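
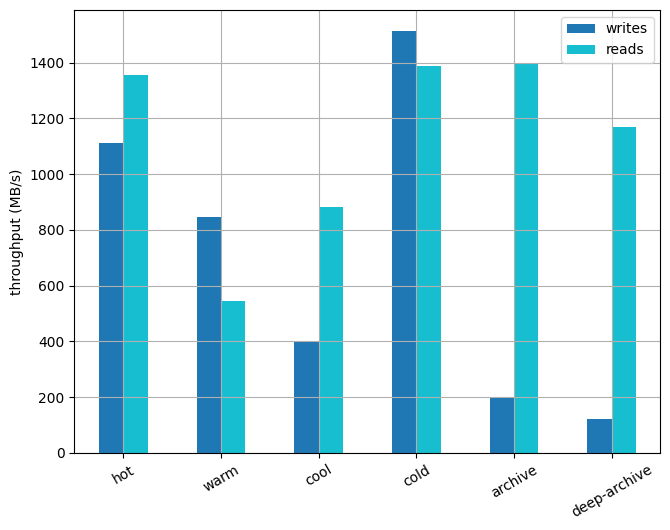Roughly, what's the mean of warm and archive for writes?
≈ 500

(800 + 200) / 2 ≈ 500.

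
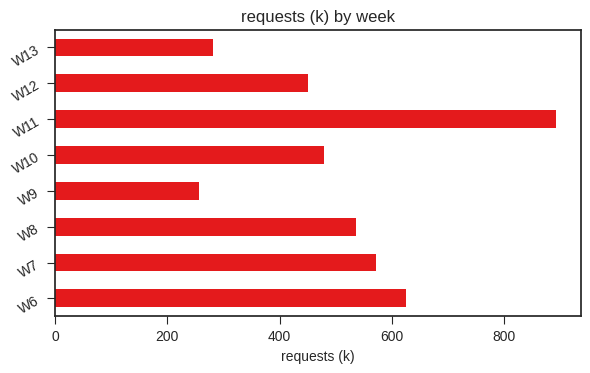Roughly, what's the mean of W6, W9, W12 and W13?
≈ 425

(600 + 300 + 500 + 300) / 4 ≈ 425.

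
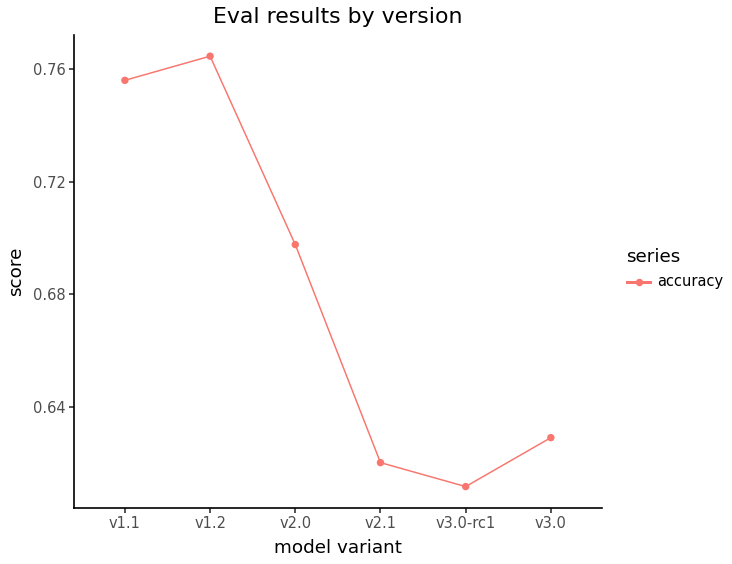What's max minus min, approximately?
Max v1.2 ≈ 0.76, min v3.0-rc1 ≈ 0.62; range ≈ 0.14.

≈ 0.14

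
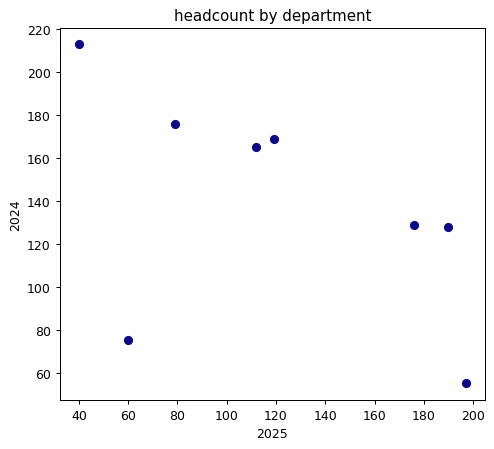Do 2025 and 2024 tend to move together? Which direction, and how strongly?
Points are negatively correlated; moderate (|r| ≈ 0.5).

negative, moderate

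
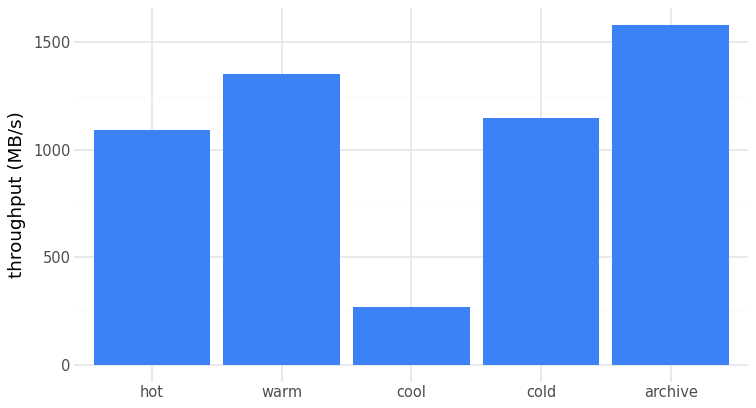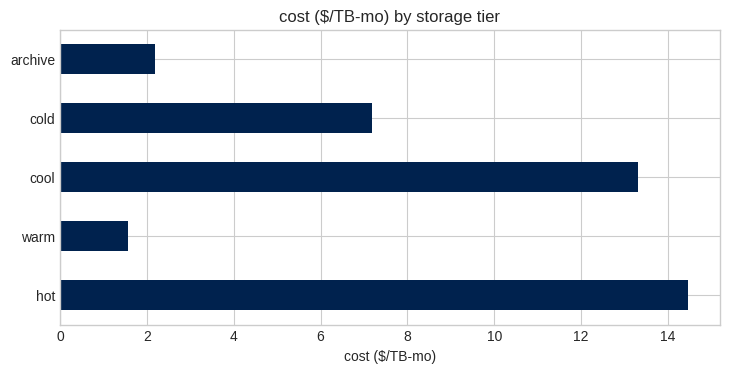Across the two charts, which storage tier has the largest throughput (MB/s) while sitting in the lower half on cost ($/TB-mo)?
Chart 2 median cost ($/TB-mo) ≈ 8; below-median storage tiers: warm, archive. Among those, archive has the highest throughput (MB/s) (≈ 1600).

archive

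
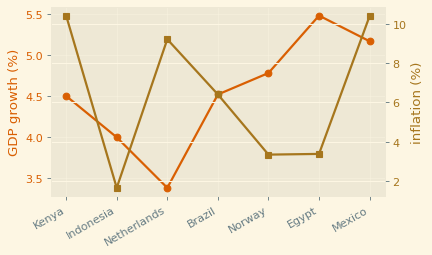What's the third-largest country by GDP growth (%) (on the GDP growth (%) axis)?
Norway

Top 4 (on the GDP growth (%) axis): Egypt ≈ 5.4, Mexico ≈ 5.2, Norway ≈ 4.8, Brazil ≈ 4.6.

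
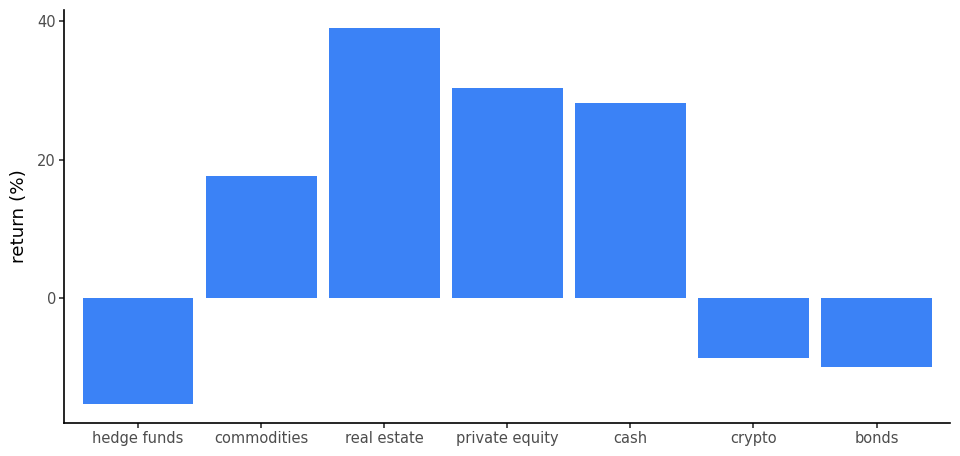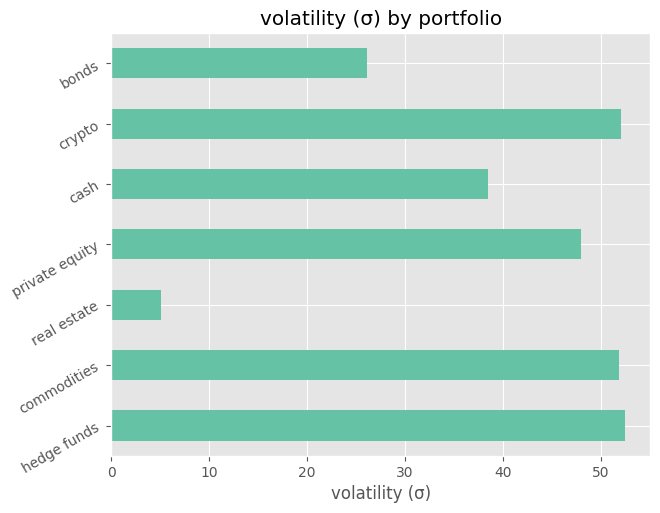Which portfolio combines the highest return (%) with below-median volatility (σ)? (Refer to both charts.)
Chart 2 median volatility (σ) ≈ 50; below-median portfolios: real estate, cash, bonds. Among those, real estate has the highest return (%) (≈ 40).

real estate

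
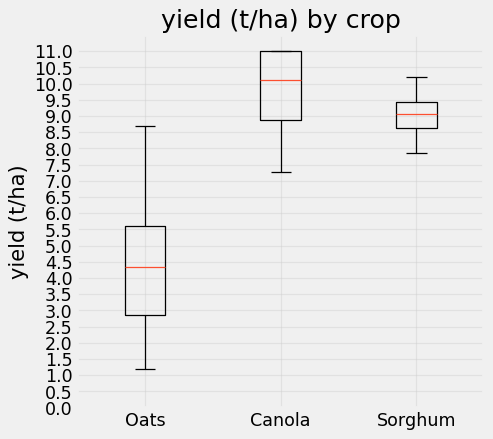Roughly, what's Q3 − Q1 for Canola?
≈ 2.0

Q3 ≈ 11.0, Q1 ≈ 9.0; IQR ≈ 2.0.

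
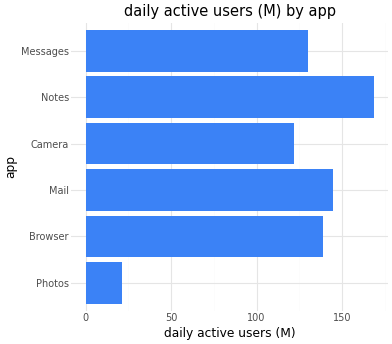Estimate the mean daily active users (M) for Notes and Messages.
(160 + 140) / 2 ≈ 150.

≈ 150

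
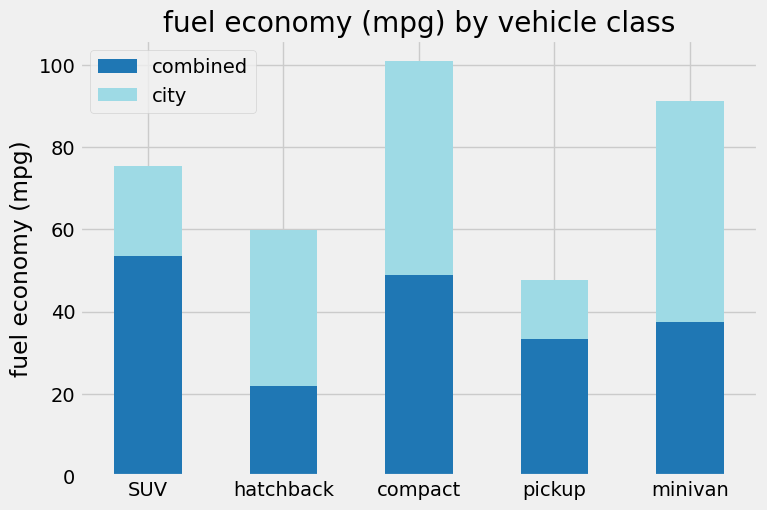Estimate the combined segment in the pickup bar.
combined top ≈ 30, bottom ≈ 0; segment ≈ 30.

≈ 30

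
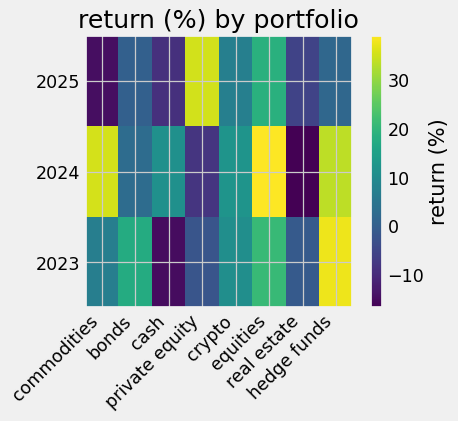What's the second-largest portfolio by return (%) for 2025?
Top 3 for 2025: private equity ≈ 35, equities ≈ 20, crypto ≈ 5.

equities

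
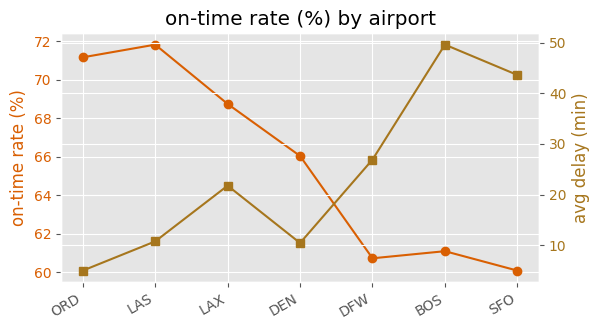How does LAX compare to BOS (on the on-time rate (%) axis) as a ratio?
LAX ≈ 69, BOS ≈ 61; 69/61 ≈ 1.13.

≈ 1.13×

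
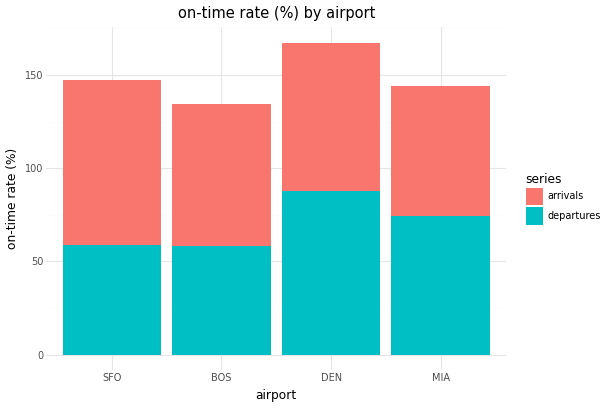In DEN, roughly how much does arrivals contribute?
arrivals top ≈ 160, bottom ≈ 80; segment ≈ 80.

≈ 80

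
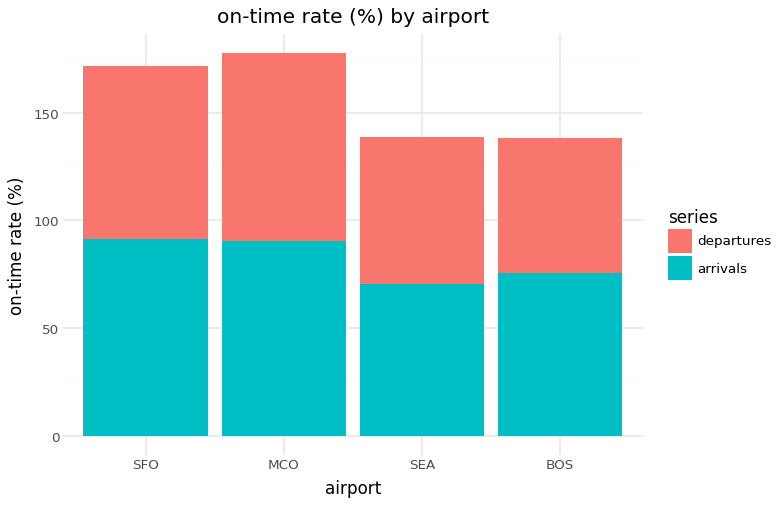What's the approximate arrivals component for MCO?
≈ 100

arrivals top ≈ 100, bottom ≈ 0; segment ≈ 100.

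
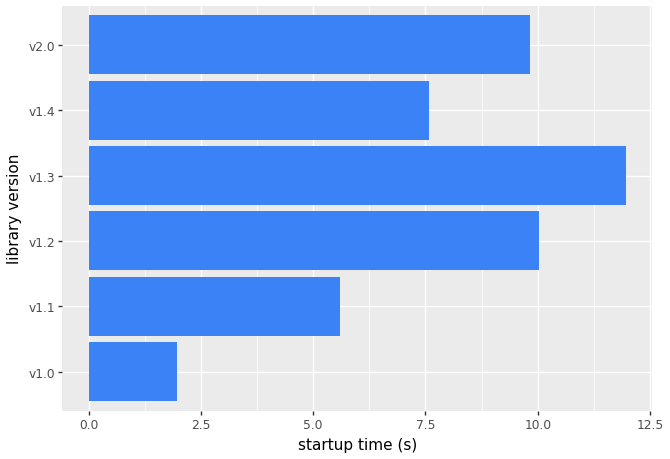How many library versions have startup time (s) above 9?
3

Above 9: v1.2, v1.3, v2.0.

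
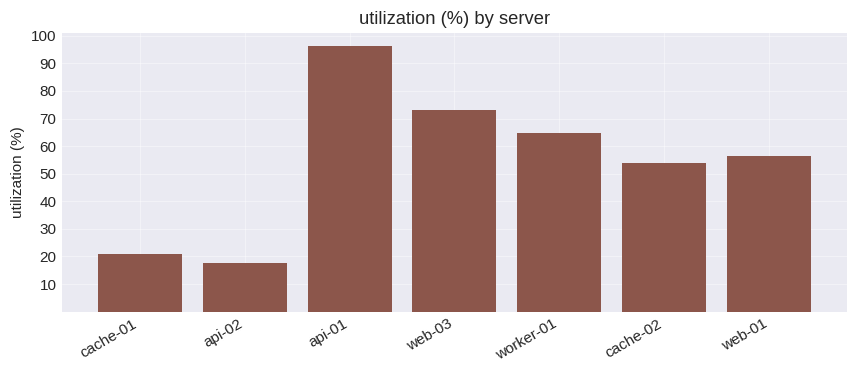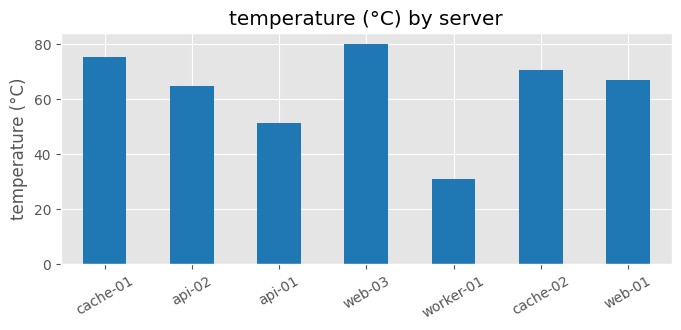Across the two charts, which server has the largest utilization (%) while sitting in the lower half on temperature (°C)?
api-01

Chart 2 median temperature (°C) ≈ 70; below-median servers: api-02, api-01, worker-01. Among those, api-01 has the highest utilization (%) (≈ 100).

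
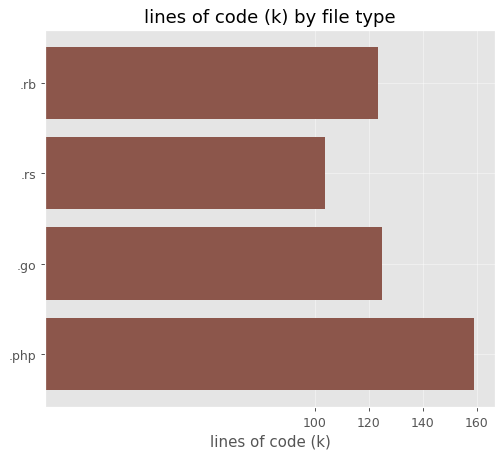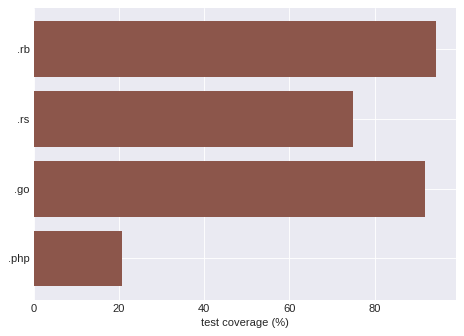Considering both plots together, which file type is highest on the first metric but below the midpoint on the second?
Chart 2 median test coverage (%) ≈ 80; below-median file types: .rs, .php. Among those, .php has the highest lines of code (k) (≈ 160).

.php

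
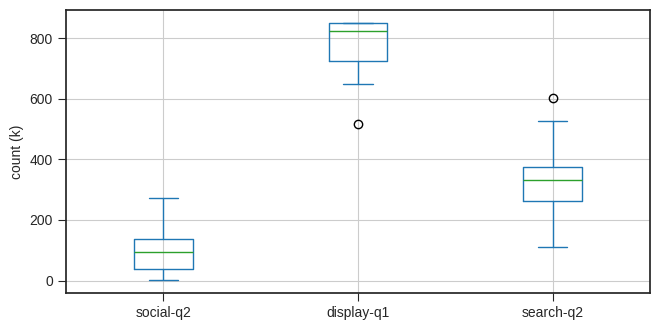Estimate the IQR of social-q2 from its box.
≈ 100

Q3 ≈ 100, Q1 ≈ 0; IQR ≈ 100.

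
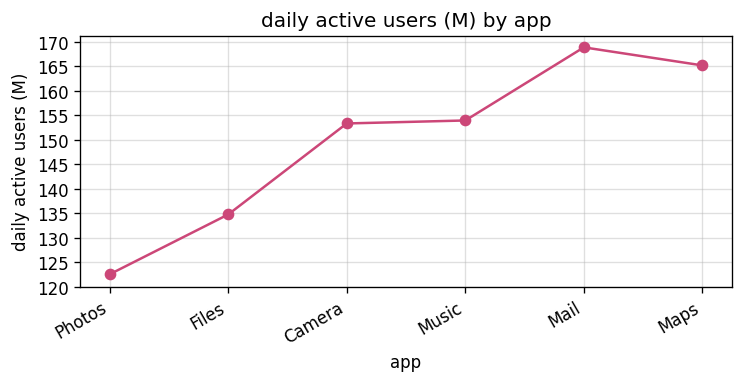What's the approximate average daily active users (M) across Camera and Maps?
≈ 160

(155 + 165) / 2 ≈ 160.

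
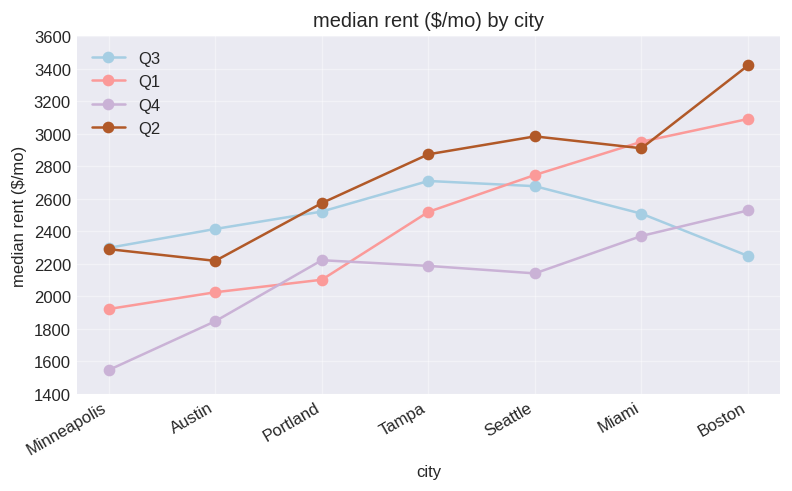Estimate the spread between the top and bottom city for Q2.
Max Boston ≈ 3400, min Austin ≈ 2200; range ≈ 1200.

≈ 1200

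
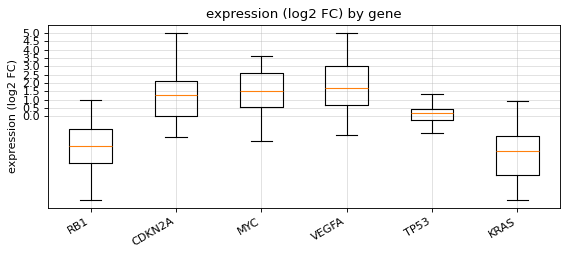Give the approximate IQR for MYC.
≈ 2.0

Q3 ≈ 2.5, Q1 ≈ 0.5; IQR ≈ 2.0.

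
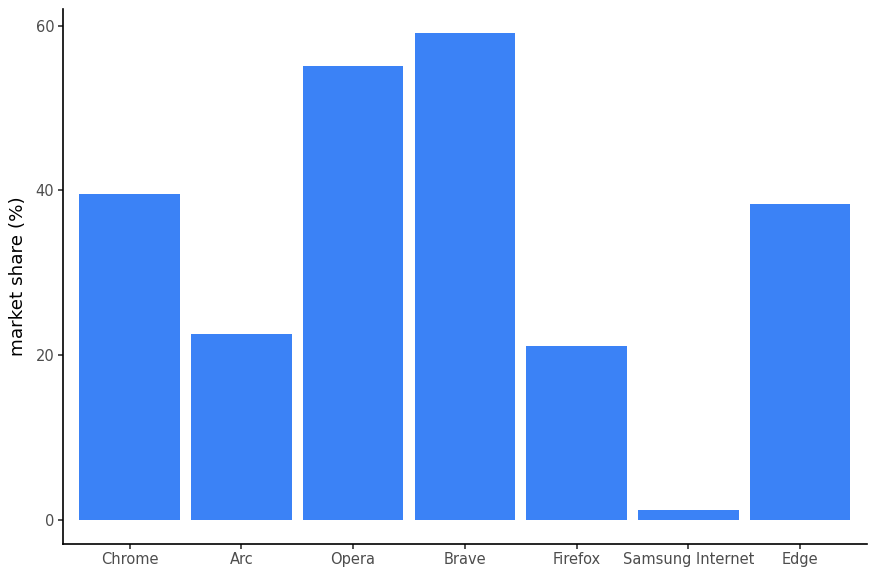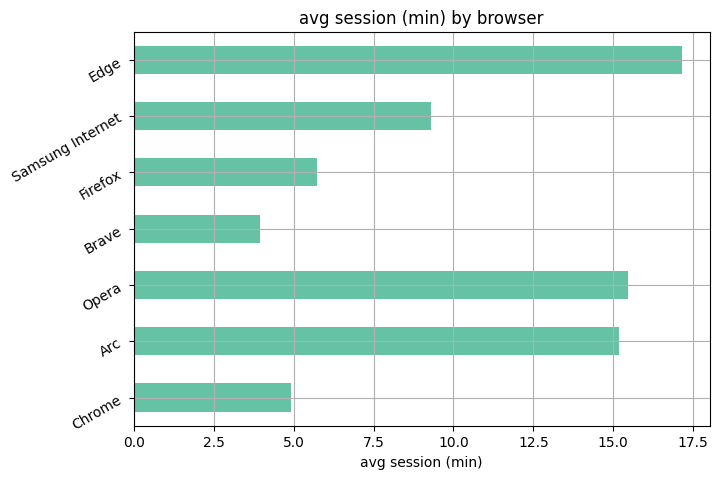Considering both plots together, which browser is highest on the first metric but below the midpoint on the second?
Chart 2 median avg session (min) ≈ 10; below-median browsers: Chrome, Brave, Firefox. Among those, Brave has the highest market share (%) (≈ 60).

Brave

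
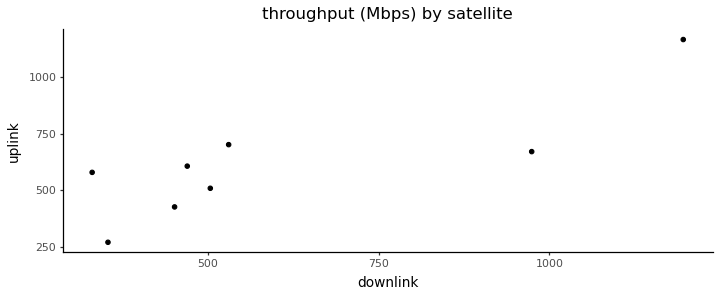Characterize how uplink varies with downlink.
positive, strong

Points are positively correlated; strong (|r| ≈ 0.8).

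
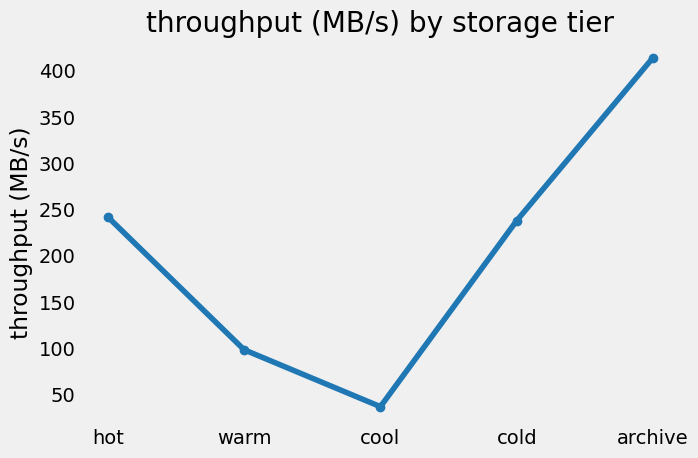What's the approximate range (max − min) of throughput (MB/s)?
≈ 350

Max archive ≈ 400, min cool ≈ 50; range ≈ 350.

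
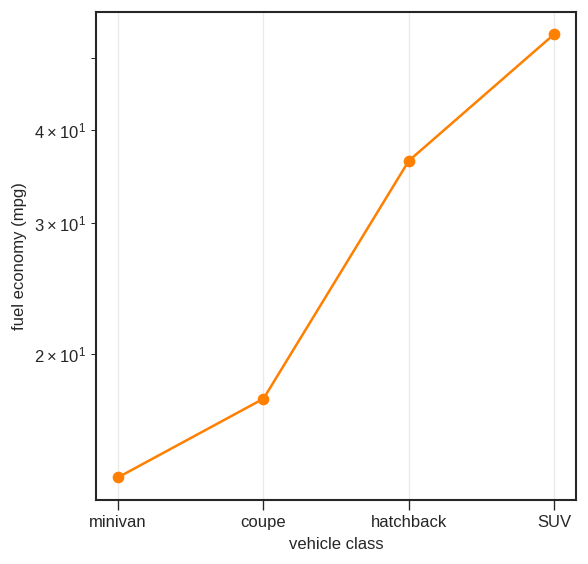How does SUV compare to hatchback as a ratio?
SUV ≈ 55, hatchback ≈ 35; 55/35 ≈ 1.57.

≈ 1.57×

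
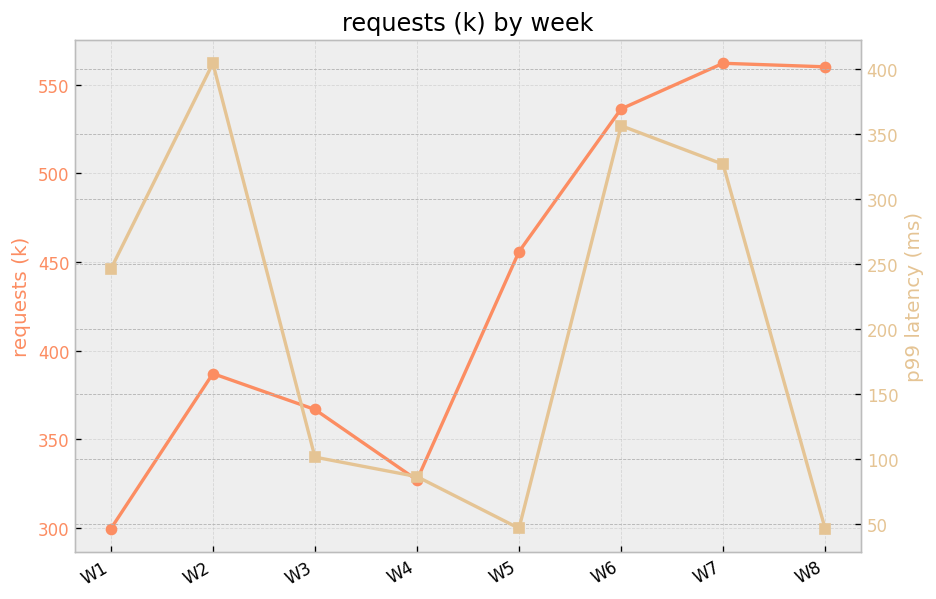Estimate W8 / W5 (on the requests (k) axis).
≈ 1.22×

W8 ≈ 550, W5 ≈ 450; 550/450 ≈ 1.22.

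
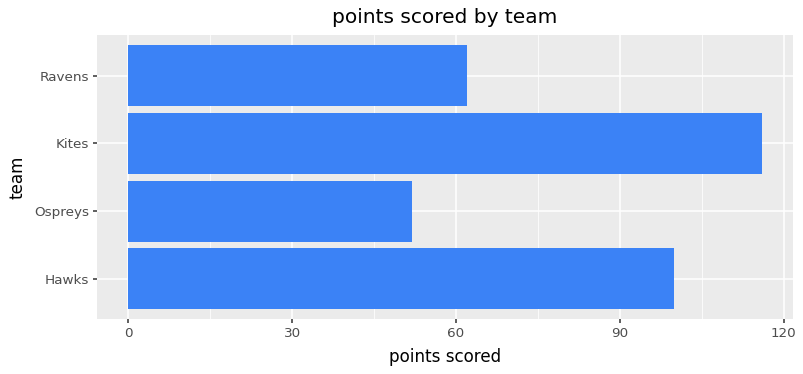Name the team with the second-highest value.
Top 3: Kites ≈ 120, Hawks ≈ 100, Ravens ≈ 60.

Hawks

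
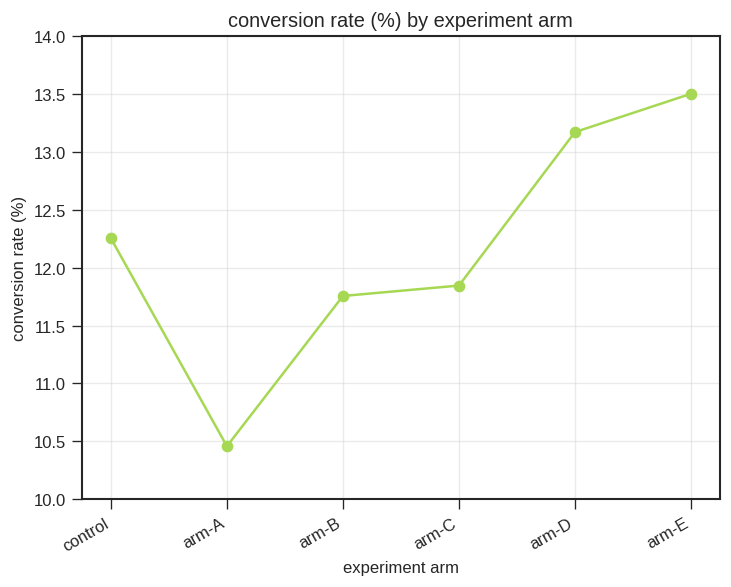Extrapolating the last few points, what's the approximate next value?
Last three: 12.0, 13.0, 13.5 → slope ≈ 0.75/step → next ≈ 14.25.

≈ 14.25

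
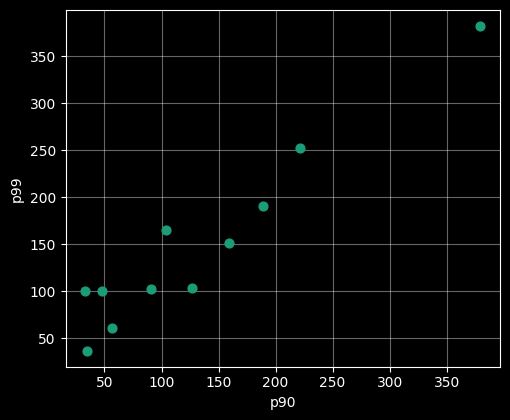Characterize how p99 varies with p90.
positive, strong

Points are positively correlated; strong (|r| ≈ 1.0).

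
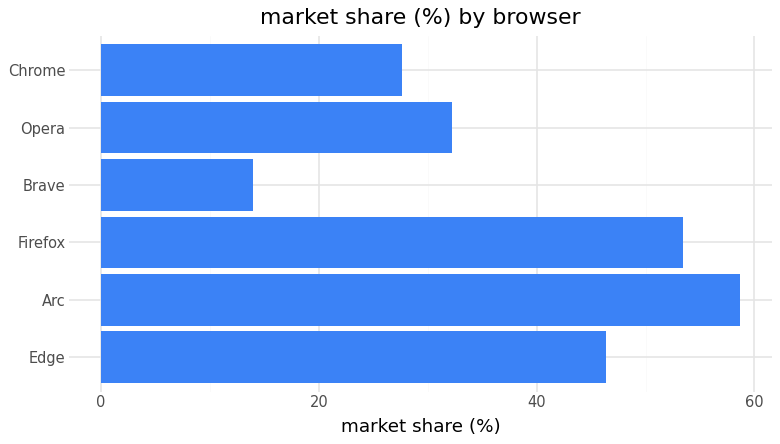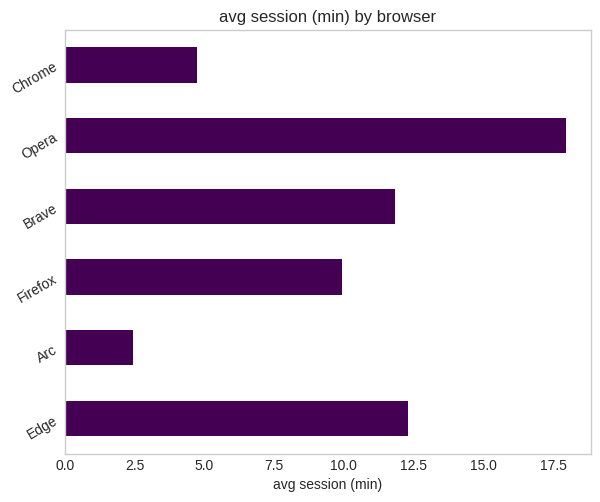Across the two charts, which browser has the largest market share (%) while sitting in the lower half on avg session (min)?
Chart 2 median avg session (min) ≈ 10; below-median browsers: Arc, Firefox, Chrome. Among those, Arc has the highest market share (%) (≈ 60).

Arc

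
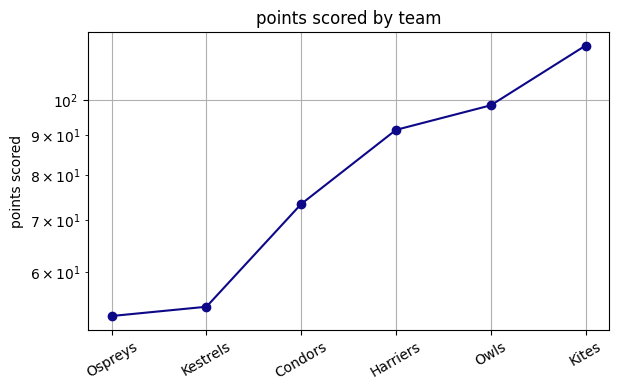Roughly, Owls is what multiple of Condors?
Owls ≈ 100, Condors ≈ 70; 100/70 ≈ 1.43.

≈ 1.43×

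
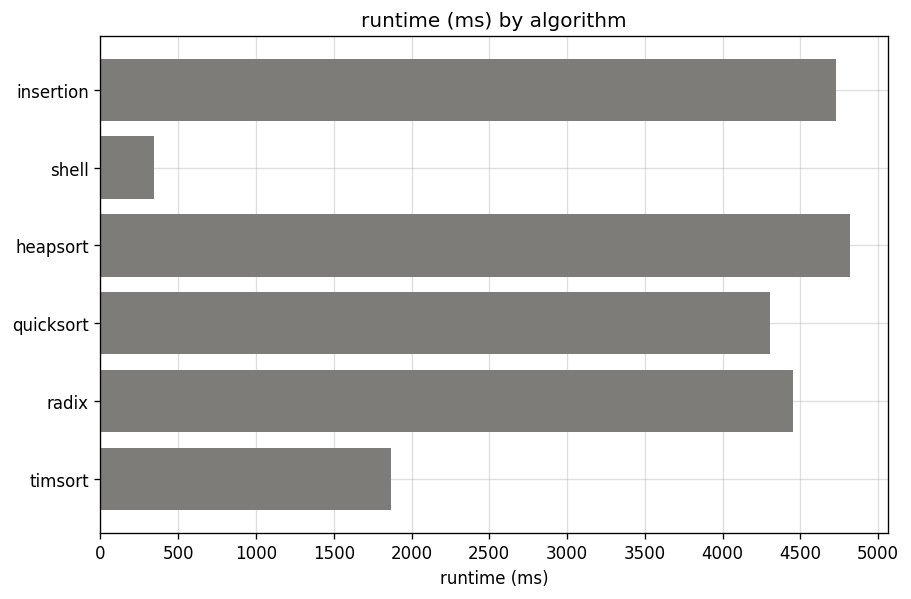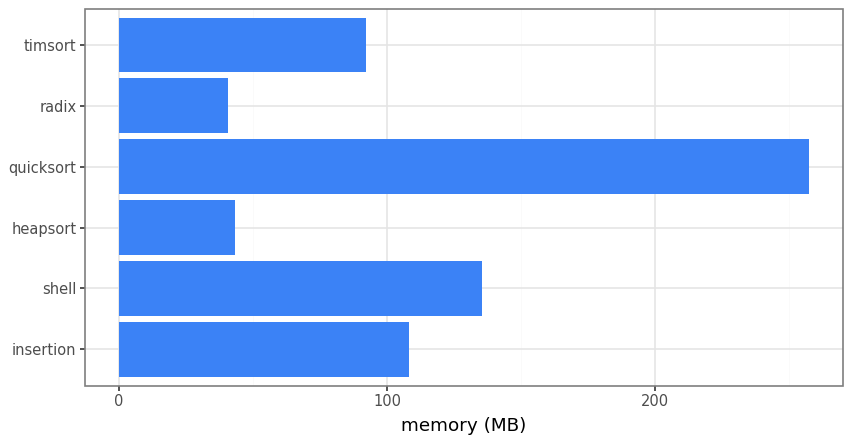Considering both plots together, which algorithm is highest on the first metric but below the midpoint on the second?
heapsort

Chart 2 median memory (MB) ≈ 100; below-median algorithms: heapsort, radix, timsort. Among those, heapsort has the highest runtime (ms) (≈ 5000).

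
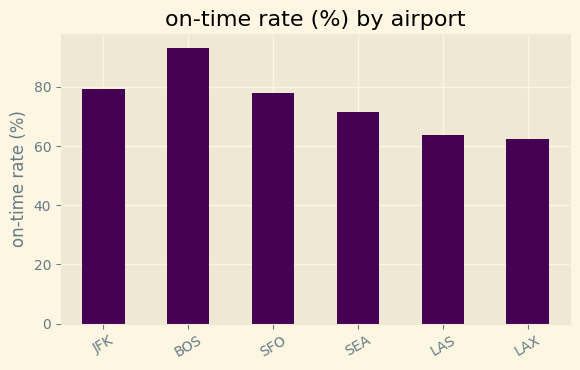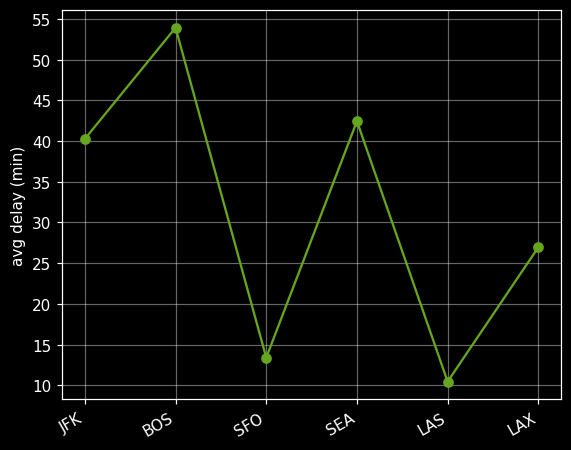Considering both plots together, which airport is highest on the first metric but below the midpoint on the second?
SFO

Chart 2 median avg delay (min) ≈ 35; below-median airports: SFO, LAS, LAX. Among those, SFO has the highest on-time rate (%) (≈ 80).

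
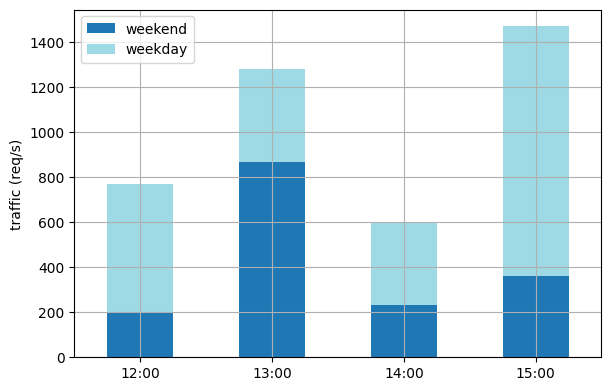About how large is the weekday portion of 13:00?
weekday top ≈ 1200, bottom ≈ 800; segment ≈ 400.

≈ 400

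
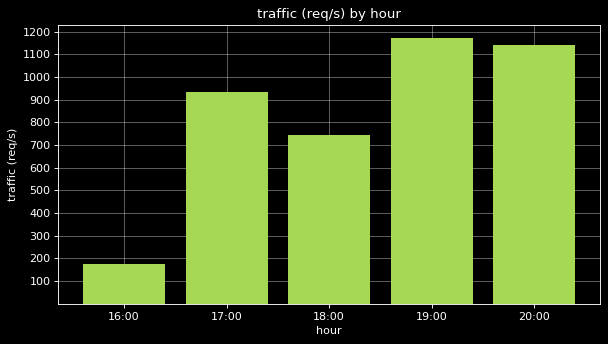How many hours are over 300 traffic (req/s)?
Above 300: 17:00, 18:00, 19:00, 20:00.

4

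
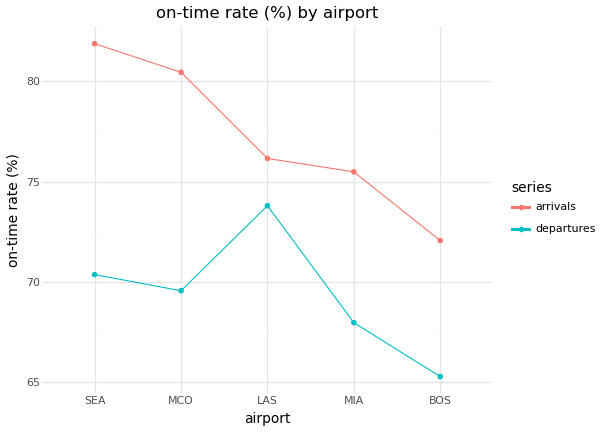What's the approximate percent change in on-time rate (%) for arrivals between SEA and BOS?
SEA ≈ 82, BOS ≈ 72; (72 − 82) / 82 ≈ -12.2%.

≈ -12.2%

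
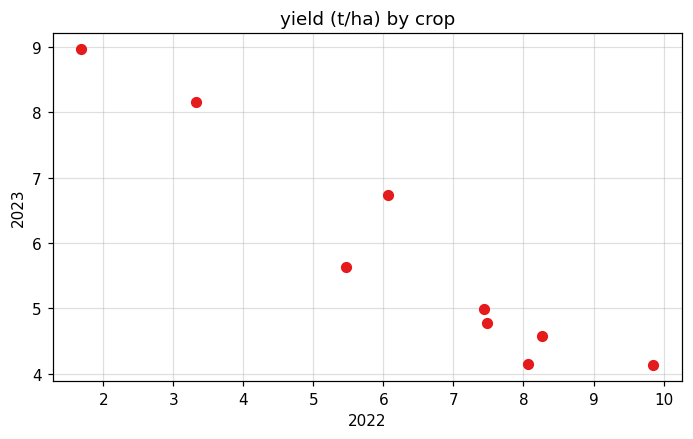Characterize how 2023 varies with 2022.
negative, strong

Points are negatively correlated; strong (|r| ≈ 1.0).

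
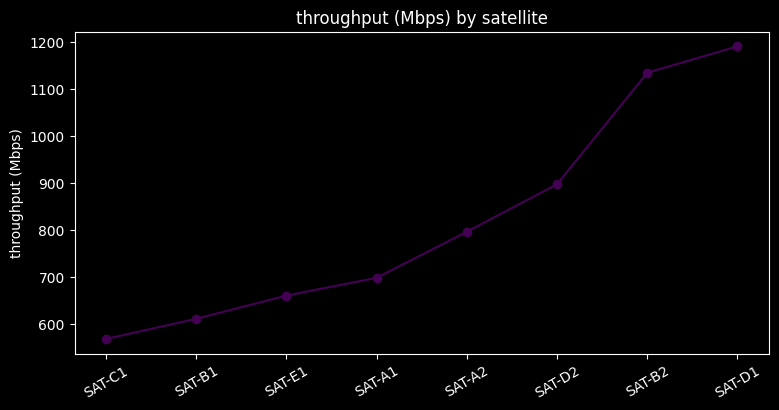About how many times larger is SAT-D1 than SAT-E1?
≈ 1.71×

SAT-D1 ≈ 1200, SAT-E1 ≈ 700; 1200/700 ≈ 1.71.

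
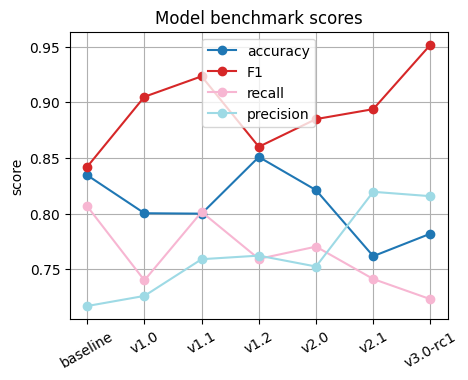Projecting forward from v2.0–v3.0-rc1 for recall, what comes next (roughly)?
Last three: 0.78, 0.74, 0.72 → slope ≈ -0.03/step → next ≈ 0.69.

≈ 0.69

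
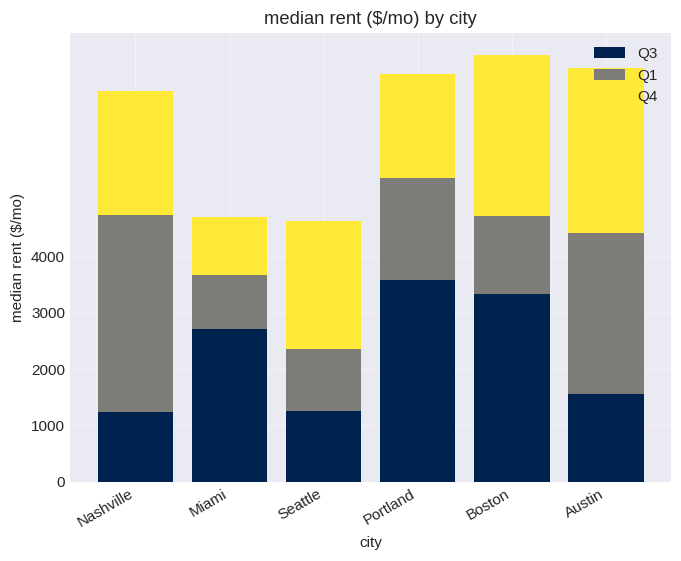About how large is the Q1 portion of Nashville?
Q1 top ≈ 5000, bottom ≈ 1000; segment ≈ 4000.

≈ 4000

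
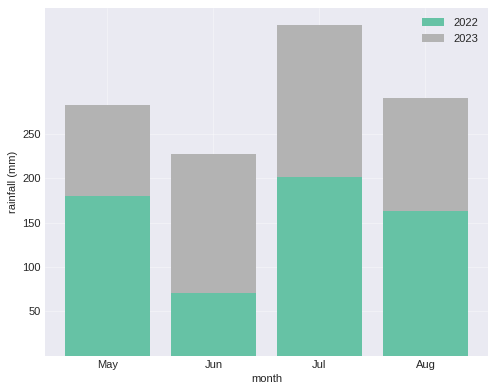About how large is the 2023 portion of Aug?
≈ 150

2023 top ≈ 300, bottom ≈ 150; segment ≈ 150.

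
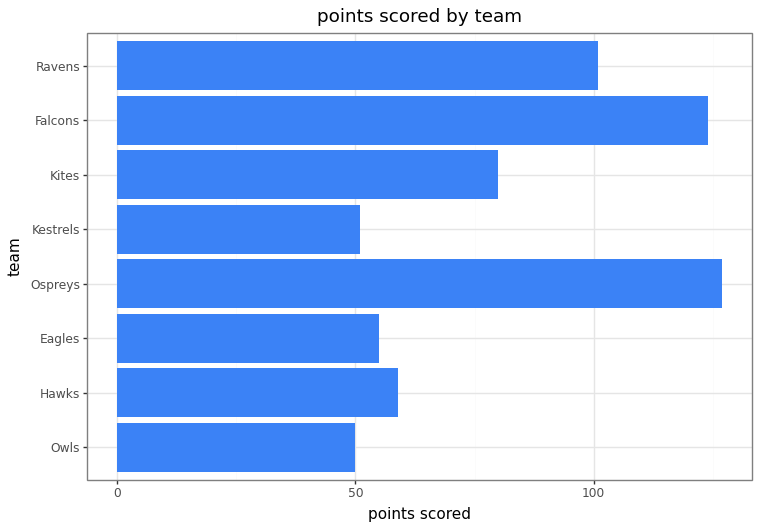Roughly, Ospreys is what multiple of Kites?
Ospreys ≈ 120, Kites ≈ 80; 120/80 ≈ 1.5.

≈ 1.5×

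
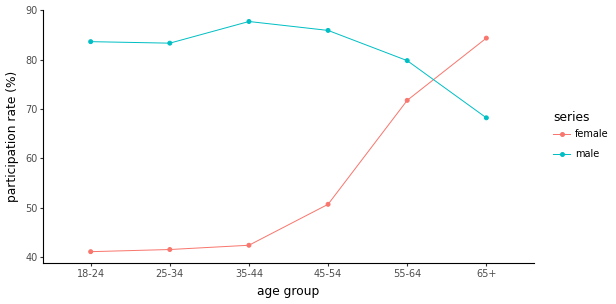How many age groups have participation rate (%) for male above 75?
Above 75: 18-24, 25-34, 35-44, 45-54, 55-64.

5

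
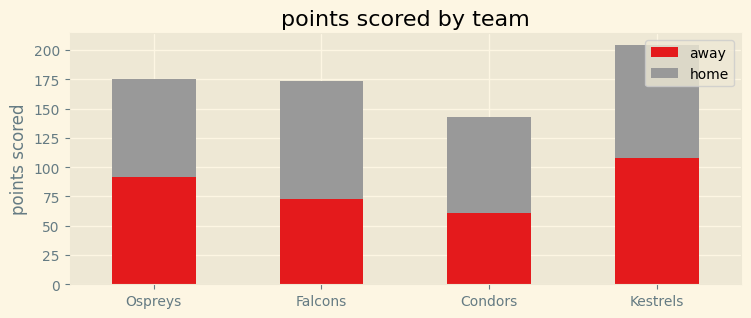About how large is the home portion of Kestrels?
home top ≈ 200, bottom ≈ 100; segment ≈ 100.

≈ 100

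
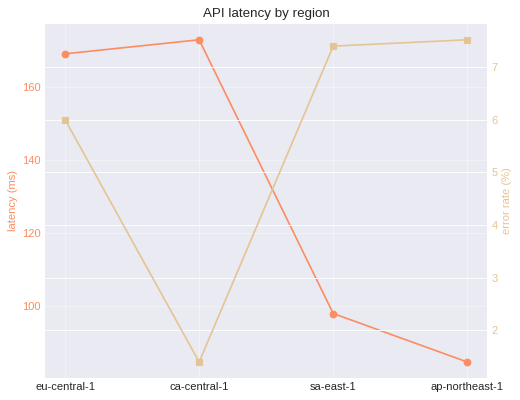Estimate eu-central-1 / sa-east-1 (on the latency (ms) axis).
eu-central-1 ≈ 170, sa-east-1 ≈ 100; 170/100 ≈ 1.7.

≈ 1.7×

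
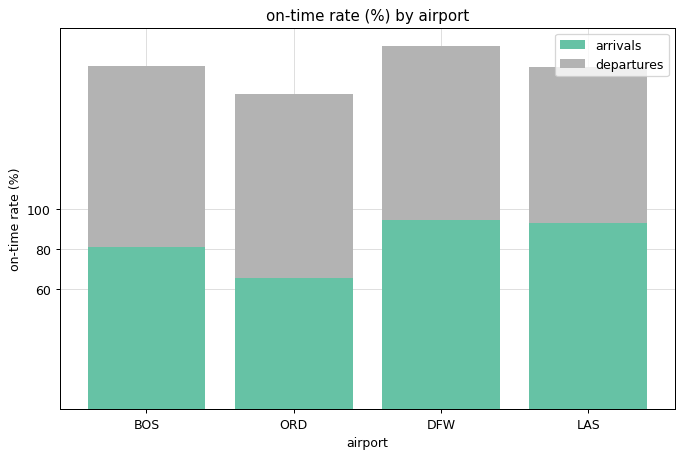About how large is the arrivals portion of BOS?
arrivals top ≈ 80, bottom ≈ 0; segment ≈ 80.

≈ 80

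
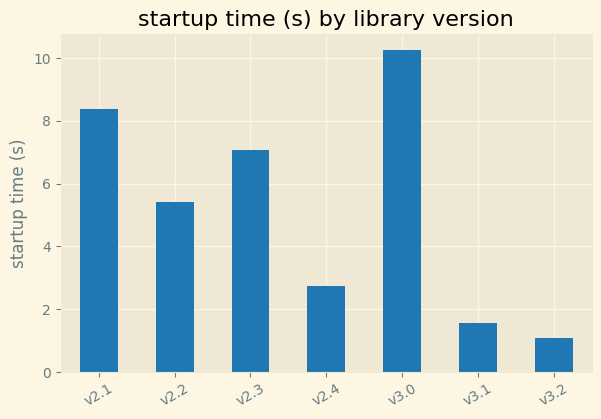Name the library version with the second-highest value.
Top 3: v3.0 ≈ 10, v2.1 ≈ 8, v2.3 ≈ 7.

v2.1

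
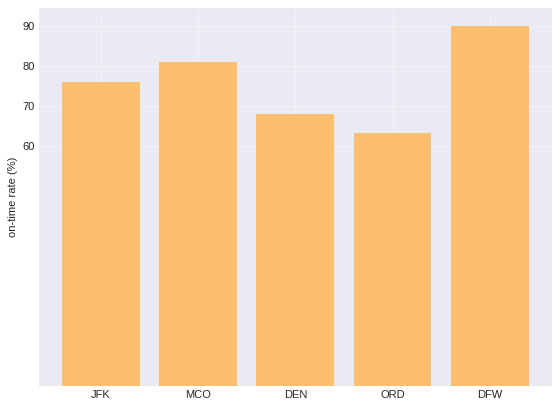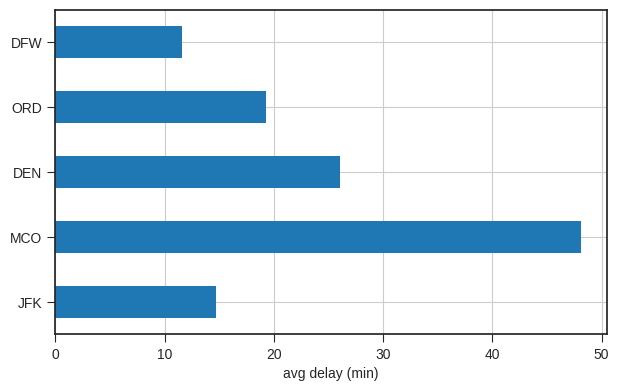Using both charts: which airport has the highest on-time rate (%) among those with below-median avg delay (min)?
Chart 2 median avg delay (min) ≈ 20; below-median airports: JFK, DFW. Among those, DFW has the highest on-time rate (%) (≈ 90).

DFW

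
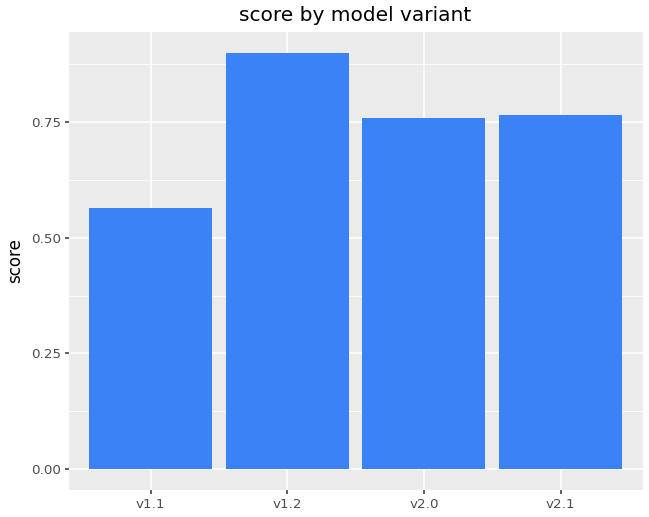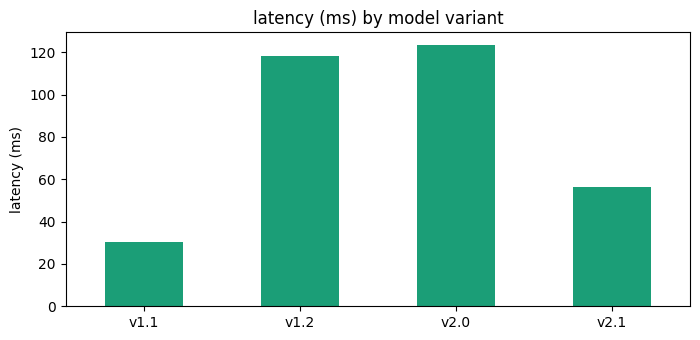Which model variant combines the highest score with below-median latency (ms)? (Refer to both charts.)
Chart 2 median latency (ms) ≈ 80; below-median model variants: v1.1, v2.1. Among those, v2.1 has the highest score (≈ 0.8).

v2.1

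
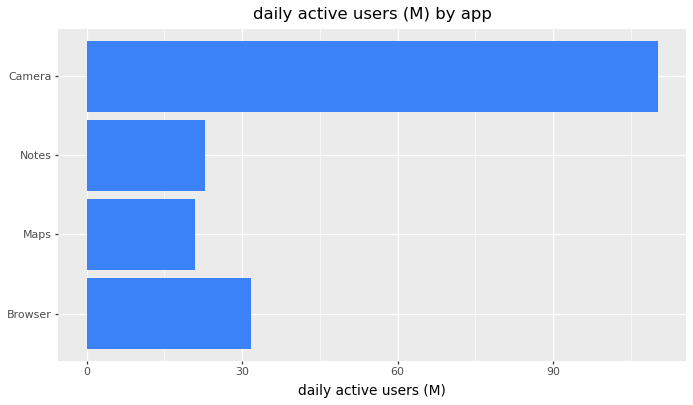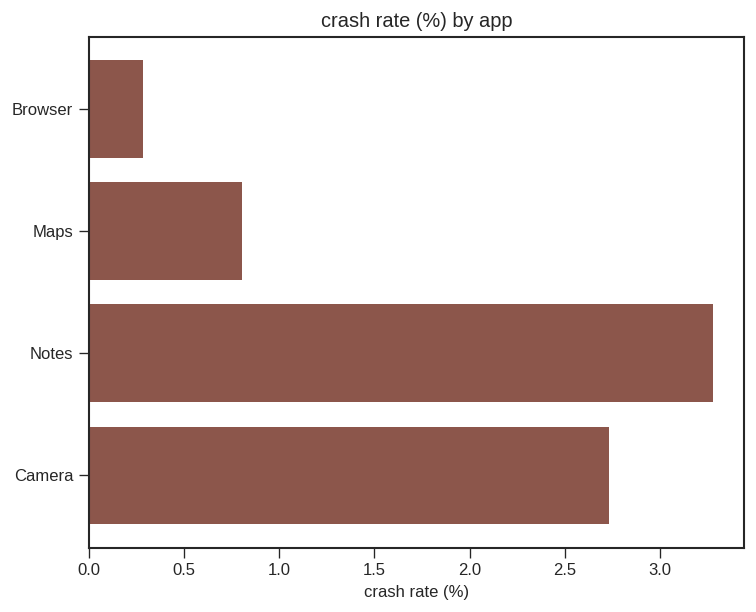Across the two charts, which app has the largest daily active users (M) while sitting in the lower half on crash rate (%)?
Chart 2 median crash rate (%) ≈ 2; below-median apps: Browser, Maps. Among those, Browser has the highest daily active users (M) (≈ 40).

Browser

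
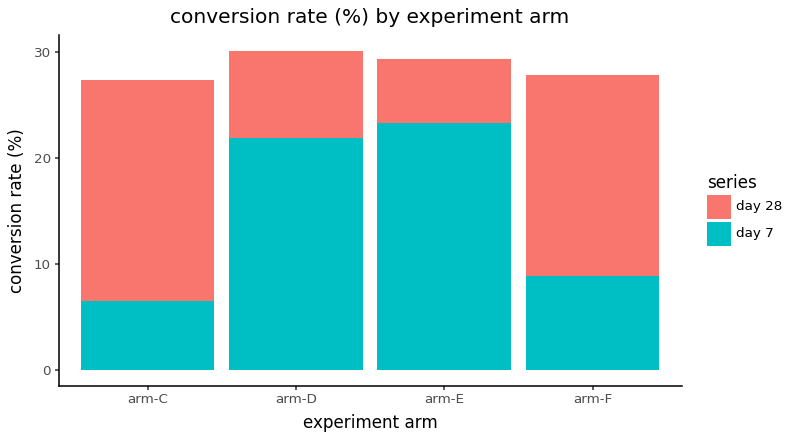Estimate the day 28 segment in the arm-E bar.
day 28 top ≈ 30, bottom ≈ 25; segment ≈ 5.

≈ 5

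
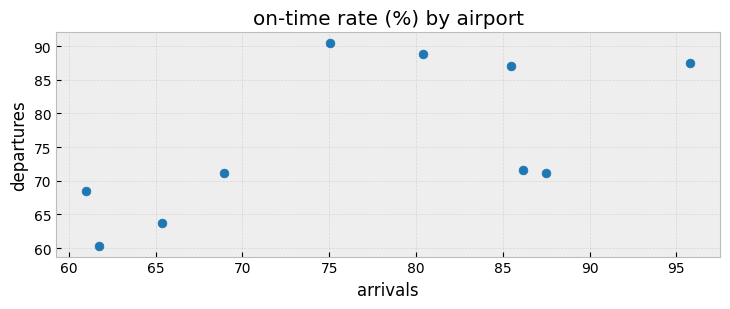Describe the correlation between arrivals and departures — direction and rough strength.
positive, moderate

Points are positively correlated; moderate (|r| ≈ 0.6).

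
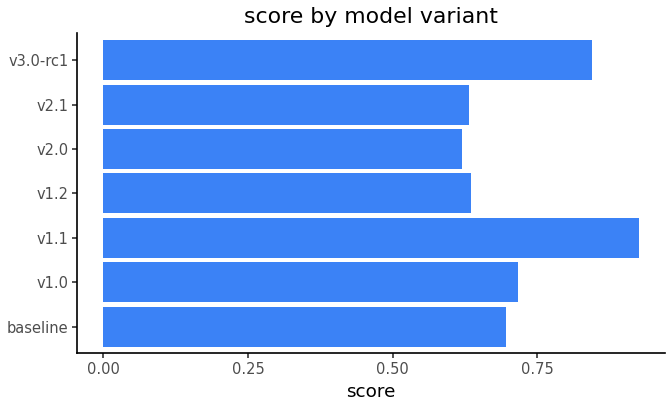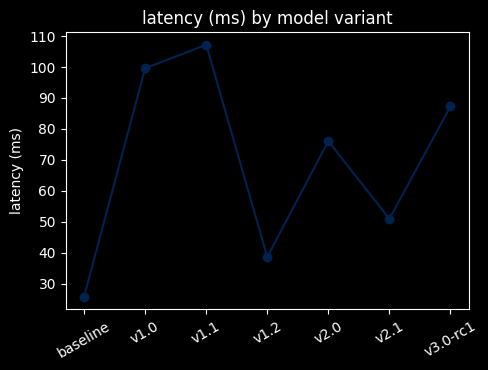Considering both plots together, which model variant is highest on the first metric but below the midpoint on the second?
baseline

Chart 2 median latency (ms) ≈ 80; below-median model variants: baseline, v1.2, v2.1. Among those, baseline has the highest score (≈ 0.7).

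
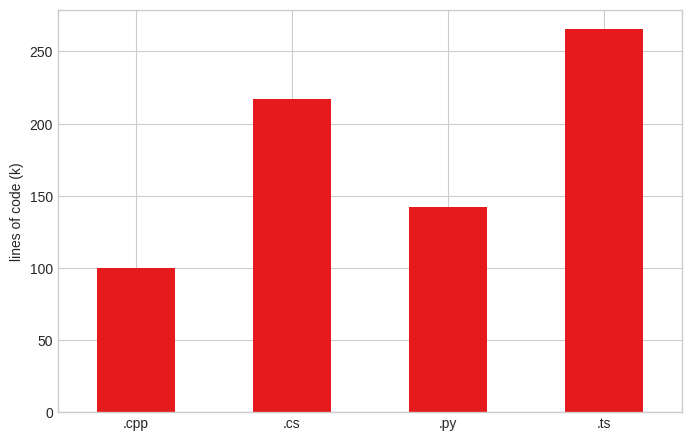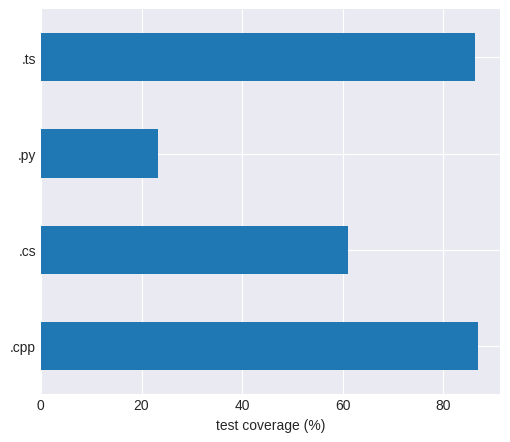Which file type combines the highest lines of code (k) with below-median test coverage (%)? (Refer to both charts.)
.cs

Chart 2 median test coverage (%) ≈ 70; below-median file types: .cs, .py. Among those, .cs has the highest lines of code (k) (≈ 225).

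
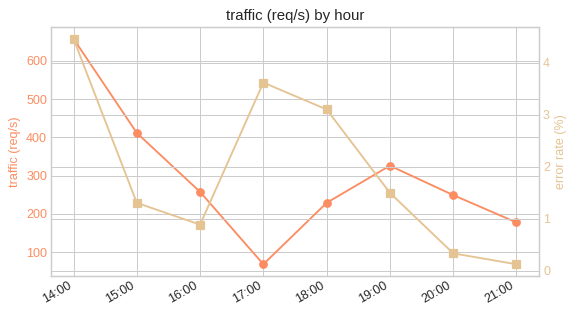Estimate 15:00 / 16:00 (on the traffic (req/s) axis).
≈ 1.6×

15:00 ≈ 400, 16:00 ≈ 250; 400/250 ≈ 1.6.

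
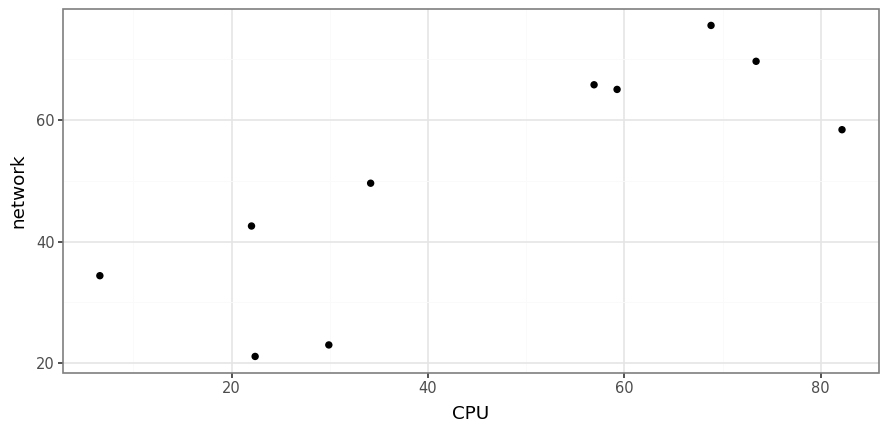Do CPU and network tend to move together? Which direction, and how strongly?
positive, strong

Points are positively correlated; strong (|r| ≈ 0.8).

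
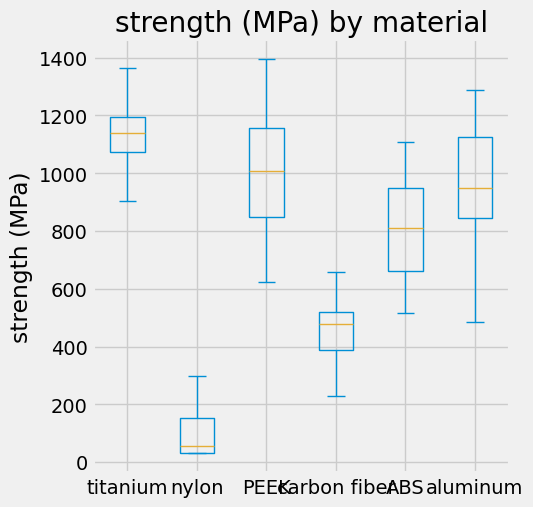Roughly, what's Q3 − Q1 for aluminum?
Q3 ≈ 1100, Q1 ≈ 800; IQR ≈ 300.

≈ 300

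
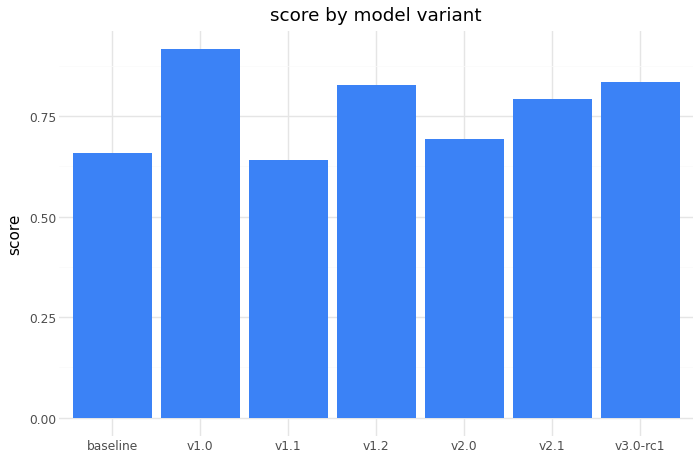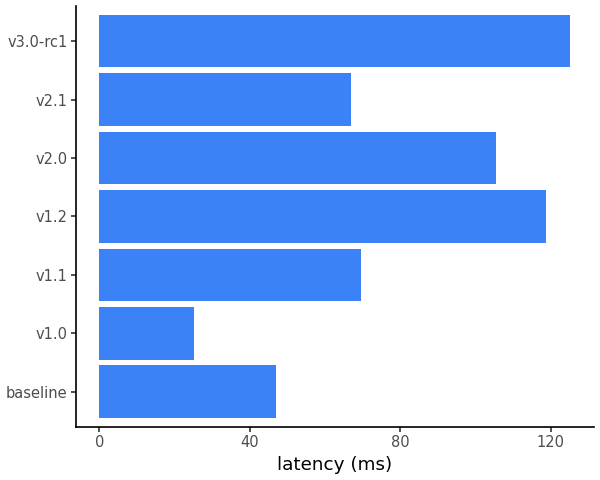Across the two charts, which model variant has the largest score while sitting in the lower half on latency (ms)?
v1.0

Chart 2 median latency (ms) ≈ 60; below-median model variants: baseline, v1.0, v2.1. Among those, v1.0 has the highest score (≈ 0.9).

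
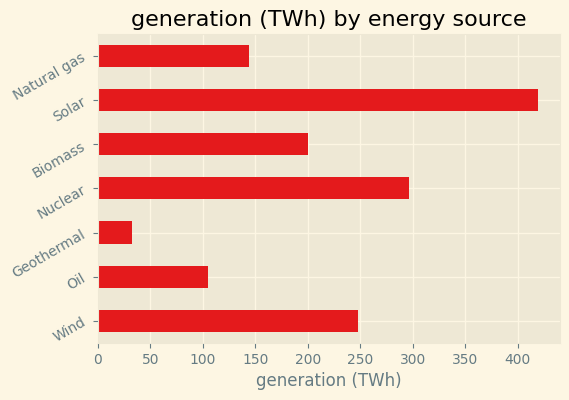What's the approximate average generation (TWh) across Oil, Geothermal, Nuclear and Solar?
≈ 212

(100 + 50 + 300 + 400) / 4 ≈ 212.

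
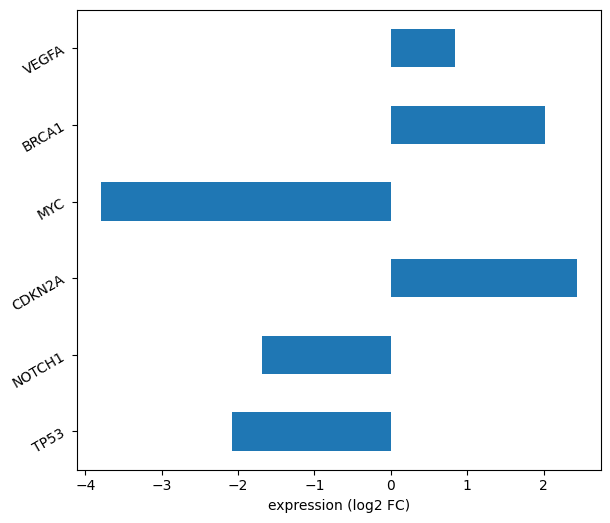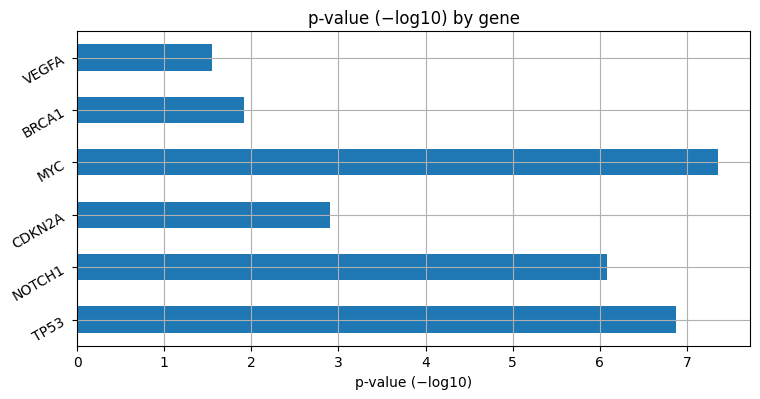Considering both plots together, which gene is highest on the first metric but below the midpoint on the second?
CDKN2A

Chart 2 median p-value (−log10) ≈ 4; below-median genes: CDKN2A, BRCA1, VEGFA. Among those, CDKN2A has the highest expression (log2 FC) (≈ 2.5).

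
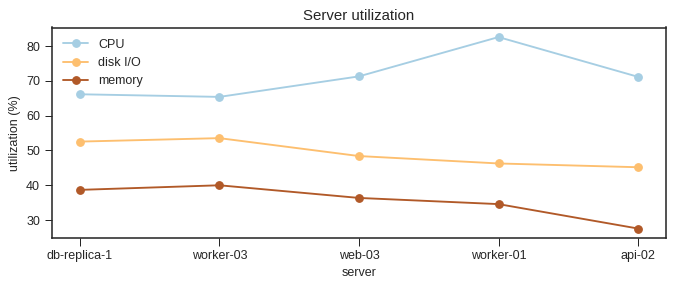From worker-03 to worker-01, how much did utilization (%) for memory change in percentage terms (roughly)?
≈ -12.5%

worker-03 ≈ 40, worker-01 ≈ 35; (35 − 40) / 40 ≈ -12.5%.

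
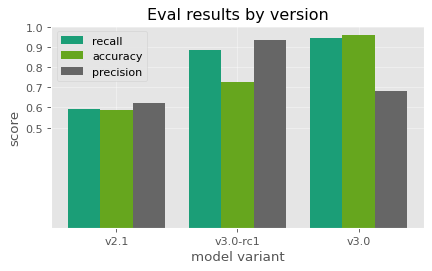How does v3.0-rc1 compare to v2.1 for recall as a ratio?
≈ 1.5×

v3.0-rc1 ≈ 0.9, v2.1 ≈ 0.6; 0.9/0.6 ≈ 1.5.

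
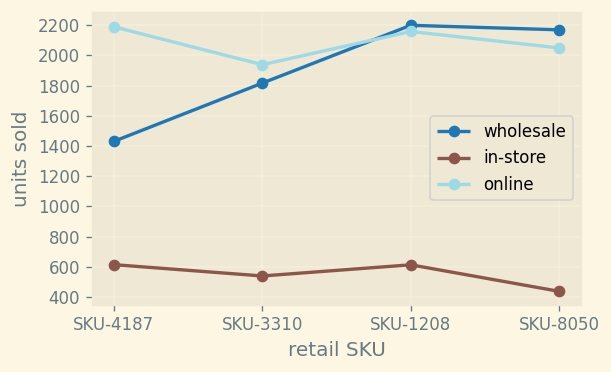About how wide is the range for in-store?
Max SKU-4187 ≈ 600, min SKU-8050 ≈ 400; range ≈ 200.

≈ 200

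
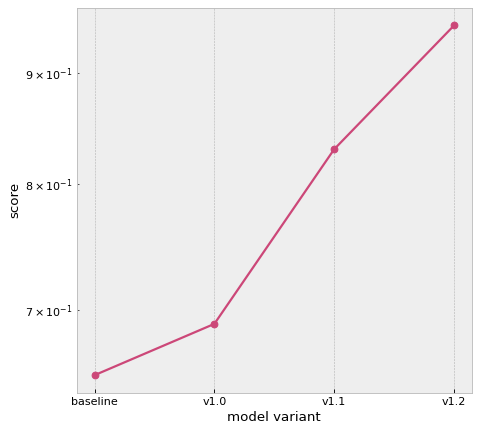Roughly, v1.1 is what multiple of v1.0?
≈ 1.21×

v1.1 ≈ 0.85, v1.0 ≈ 0.70; 0.85/0.70 ≈ 1.21.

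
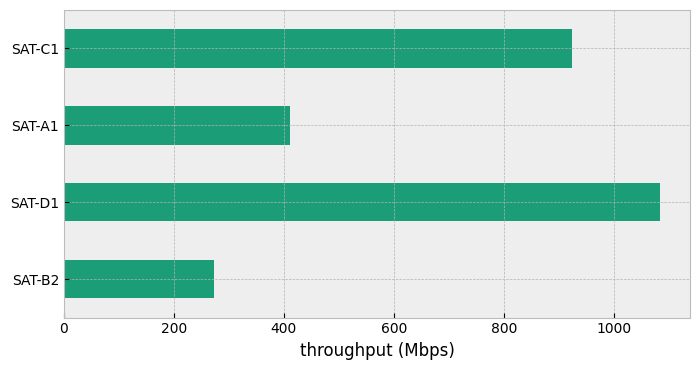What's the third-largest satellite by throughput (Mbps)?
Top 4: SAT-D1 ≈ 1100, SAT-C1 ≈ 900, SAT-A1 ≈ 400, SAT-B2 ≈ 300.

SAT-A1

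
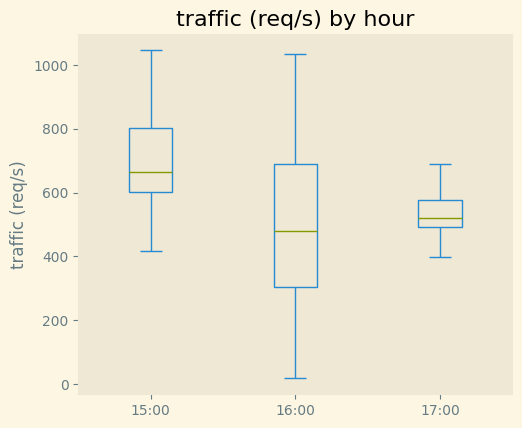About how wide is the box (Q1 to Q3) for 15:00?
Q3 ≈ 800, Q1 ≈ 600; IQR ≈ 200.

≈ 200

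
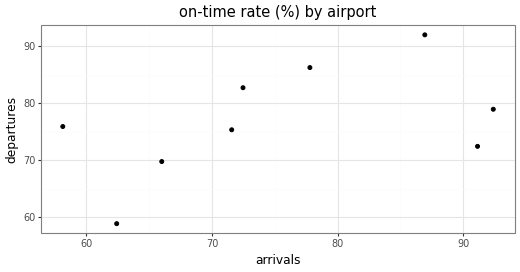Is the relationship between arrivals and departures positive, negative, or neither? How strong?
Points are positively correlated; moderate (|r| ≈ 0.5).

positive, moderate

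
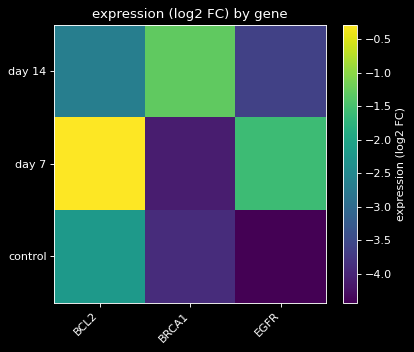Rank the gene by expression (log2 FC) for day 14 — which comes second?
BCL2

Top 3 for day 14: BRCA1 ≈ -1.5, BCL2 ≈ -2.5, EGFR ≈ -3.5.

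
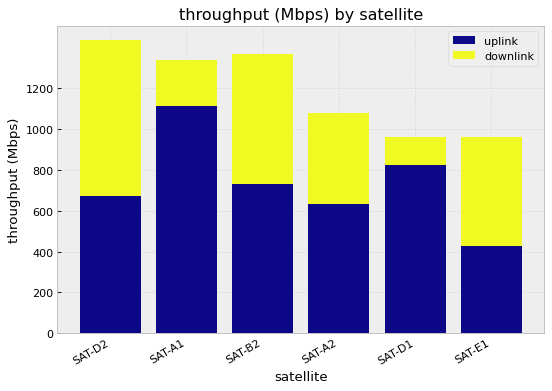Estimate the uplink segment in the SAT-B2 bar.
uplink top ≈ 800, bottom ≈ 0; segment ≈ 800.

≈ 800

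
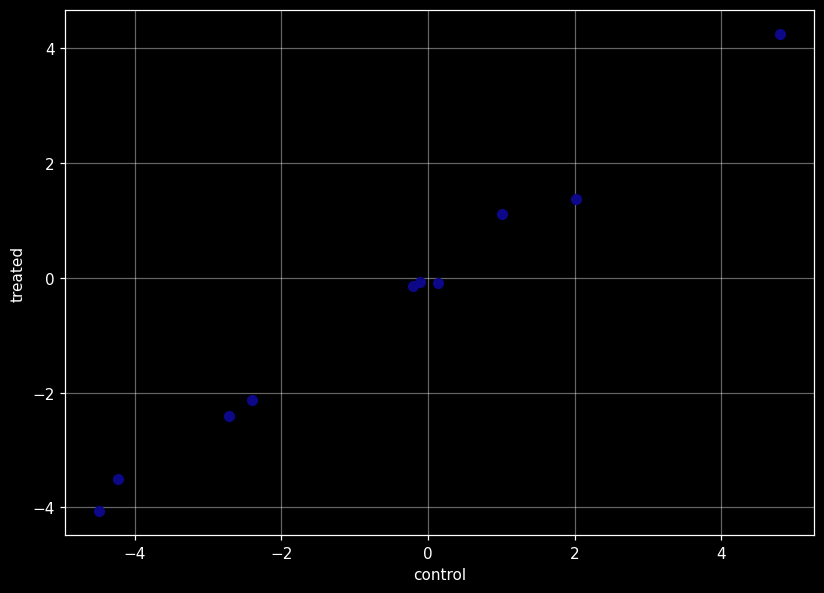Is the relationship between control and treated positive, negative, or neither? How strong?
positive, strong

Points are positively correlated; strong (|r| ≈ 1.0).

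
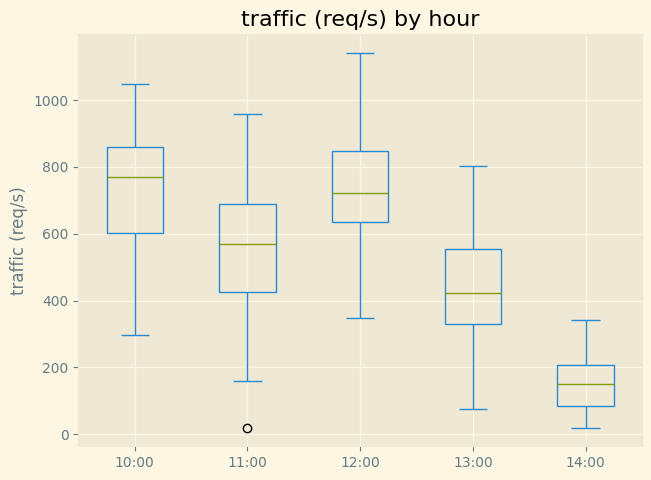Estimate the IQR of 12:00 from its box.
≈ 200

Q3 ≈ 800, Q1 ≈ 600; IQR ≈ 200.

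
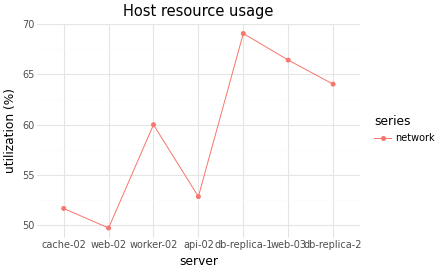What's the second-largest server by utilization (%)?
Top 3: db-replica-1 ≈ 70, web-03 ≈ 66, db-replica-2 ≈ 64.

web-03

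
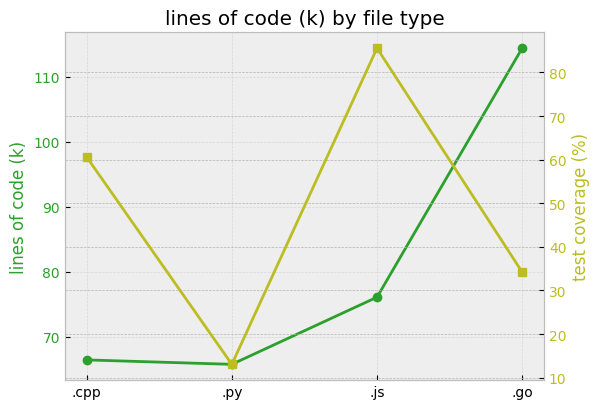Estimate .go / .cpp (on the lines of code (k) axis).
.go ≈ 115, .cpp ≈ 65; 115/65 ≈ 1.77.

≈ 1.77×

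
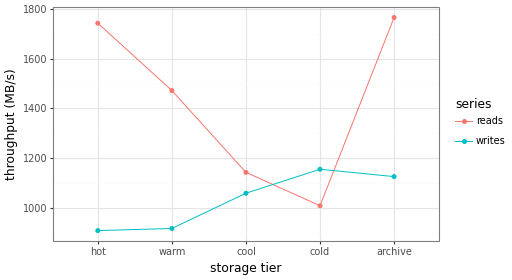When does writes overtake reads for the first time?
cool: writes ≈ 1100 vs reads ≈ 1100 (not yet); cold: writes ≈ 1200 vs reads ≈ 1000 (first crossover).

cold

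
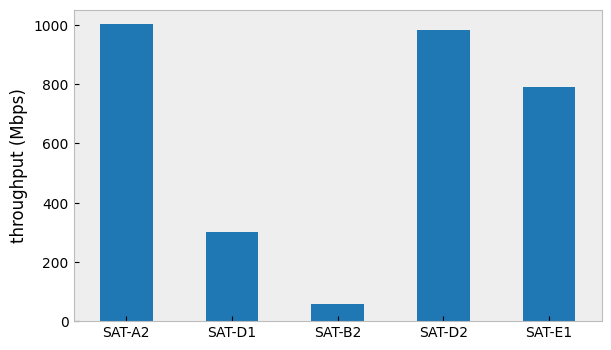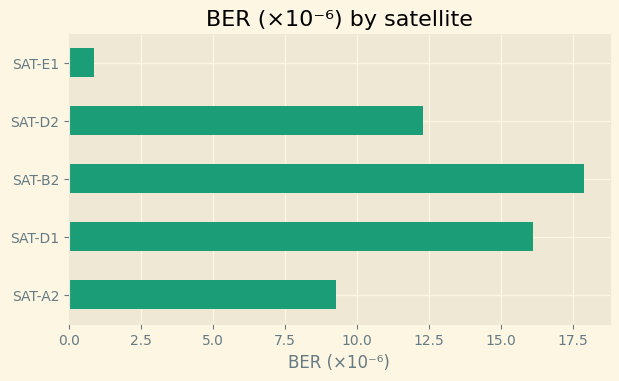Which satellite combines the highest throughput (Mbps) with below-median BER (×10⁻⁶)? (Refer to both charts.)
SAT-A2

Chart 2 median BER (×10⁻⁶) ≈ 12; below-median satellites: SAT-A2, SAT-E1. Among those, SAT-A2 has the highest throughput (Mbps) (≈ 1000).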